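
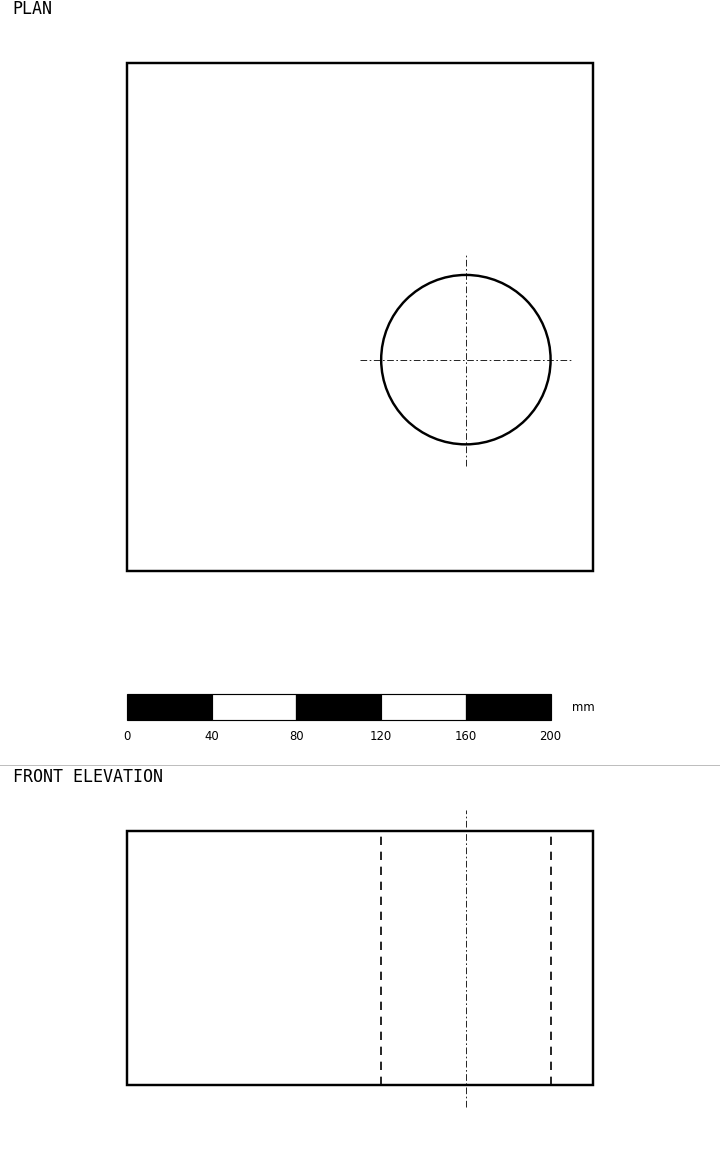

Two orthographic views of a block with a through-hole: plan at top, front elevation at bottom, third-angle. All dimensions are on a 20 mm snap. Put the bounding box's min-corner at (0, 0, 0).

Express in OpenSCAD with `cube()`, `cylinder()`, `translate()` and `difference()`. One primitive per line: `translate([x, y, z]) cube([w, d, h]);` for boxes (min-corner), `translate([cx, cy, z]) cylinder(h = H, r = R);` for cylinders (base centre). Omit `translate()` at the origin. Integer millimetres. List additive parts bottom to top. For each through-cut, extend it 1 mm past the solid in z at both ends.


difference() {
  cube([220, 240, 120]);
  translate([160, 100, -1]) cylinder(h = 122, r = 40);
}


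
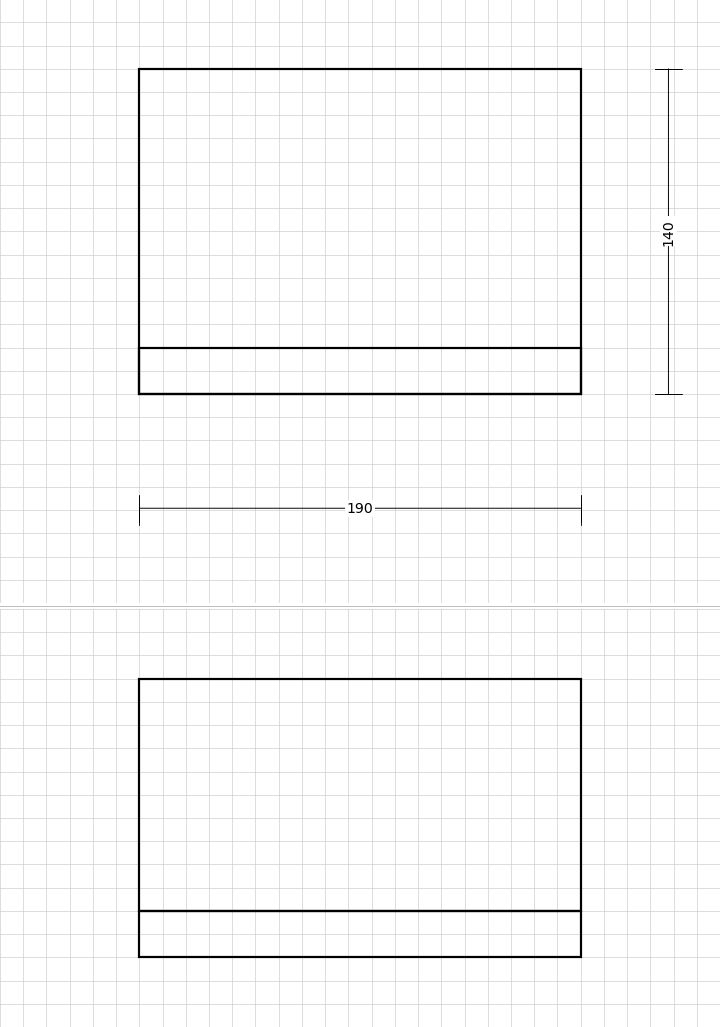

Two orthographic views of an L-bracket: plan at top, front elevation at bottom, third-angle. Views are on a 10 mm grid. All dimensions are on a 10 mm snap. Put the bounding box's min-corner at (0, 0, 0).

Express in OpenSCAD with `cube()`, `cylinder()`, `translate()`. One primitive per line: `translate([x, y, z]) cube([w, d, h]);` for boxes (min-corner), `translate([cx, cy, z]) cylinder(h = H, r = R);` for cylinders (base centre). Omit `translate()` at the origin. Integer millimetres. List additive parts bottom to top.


cube([190, 140, 20]);
translate([0, 0, 20]) cube([190, 20, 100]);


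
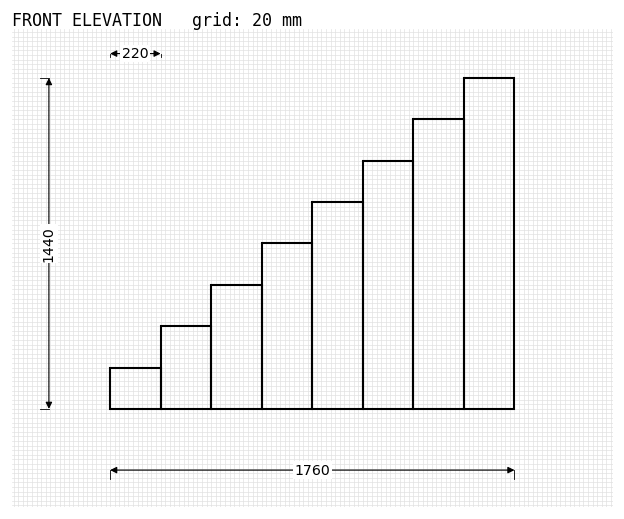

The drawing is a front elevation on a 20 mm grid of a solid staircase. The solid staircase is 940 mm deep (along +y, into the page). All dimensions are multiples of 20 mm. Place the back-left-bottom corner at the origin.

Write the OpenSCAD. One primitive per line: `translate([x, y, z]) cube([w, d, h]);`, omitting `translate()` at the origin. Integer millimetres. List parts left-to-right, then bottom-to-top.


cube([220, 940, 180]);
translate([220, 0, 0]) cube([220, 940, 360]);
translate([440, 0, 0]) cube([220, 940, 540]);
translate([660, 0, 0]) cube([220, 940, 720]);
translate([880, 0, 0]) cube([220, 940, 900]);
translate([1100, 0, 0]) cube([220, 940, 1080]);
translate([1320, 0, 0]) cube([220, 940, 1260]);
translate([1540, 0, 0]) cube([220, 940, 1440]);


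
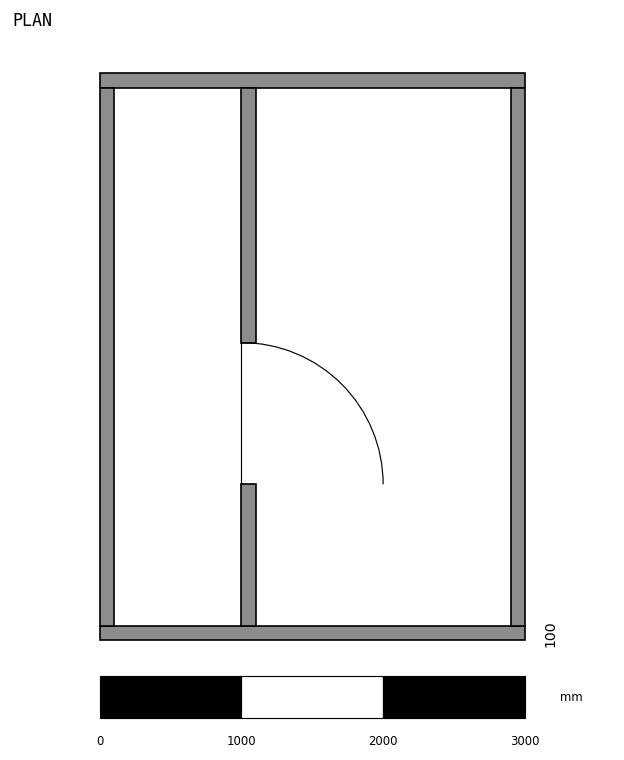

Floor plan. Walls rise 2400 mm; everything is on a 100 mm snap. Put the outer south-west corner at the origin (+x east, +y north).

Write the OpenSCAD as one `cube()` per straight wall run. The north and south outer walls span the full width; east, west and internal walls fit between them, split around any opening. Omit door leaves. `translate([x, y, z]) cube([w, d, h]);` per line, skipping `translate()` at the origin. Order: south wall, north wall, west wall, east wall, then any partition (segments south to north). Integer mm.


cube([3000, 100, 2400]);
translate([0, 3900, 0]) cube([3000, 100, 2400]);
translate([0, 100, 0]) cube([100, 3800, 2400]);
translate([2900, 100, 0]) cube([100, 3800, 2400]);
translate([1000, 100, 0]) cube([100, 1000, 2400]);
translate([1000, 2100, 0]) cube([100, 1800, 2400]);


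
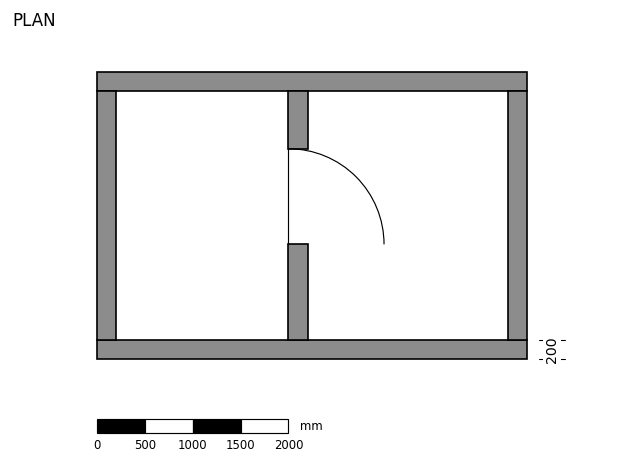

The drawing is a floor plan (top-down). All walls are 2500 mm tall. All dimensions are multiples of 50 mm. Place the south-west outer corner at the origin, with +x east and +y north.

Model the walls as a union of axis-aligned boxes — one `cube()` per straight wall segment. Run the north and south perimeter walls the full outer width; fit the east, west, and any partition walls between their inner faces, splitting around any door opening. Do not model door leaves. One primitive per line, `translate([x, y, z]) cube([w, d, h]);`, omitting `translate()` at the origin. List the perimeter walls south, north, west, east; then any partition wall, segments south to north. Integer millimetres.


cube([4500, 200, 2500]);
translate([0, 2800, 0]) cube([4500, 200, 2500]);
translate([0, 200, 0]) cube([200, 2600, 2500]);
translate([4300, 200, 0]) cube([200, 2600, 2500]);
translate([2000, 200, 0]) cube([200, 1000, 2500]);
translate([2000, 2200, 0]) cube([200, 600, 2500]);


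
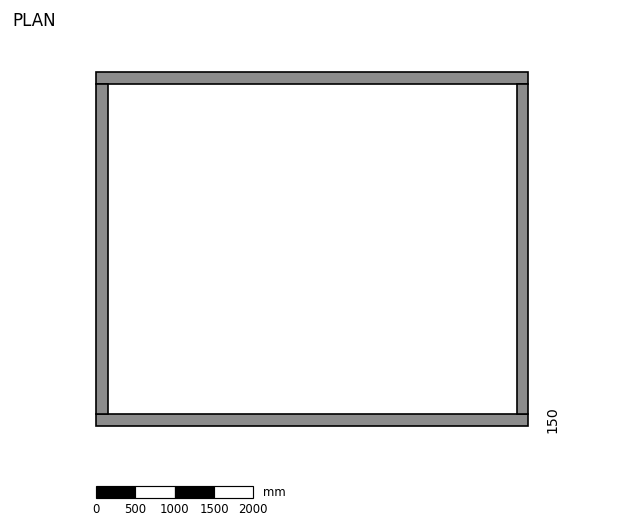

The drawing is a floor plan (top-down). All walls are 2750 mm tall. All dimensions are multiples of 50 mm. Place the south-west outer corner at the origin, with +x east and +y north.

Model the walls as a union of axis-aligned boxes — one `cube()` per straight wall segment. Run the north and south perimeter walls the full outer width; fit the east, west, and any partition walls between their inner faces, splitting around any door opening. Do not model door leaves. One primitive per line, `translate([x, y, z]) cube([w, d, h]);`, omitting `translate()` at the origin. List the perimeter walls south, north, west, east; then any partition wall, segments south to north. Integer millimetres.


cube([5500, 150, 2750]);
translate([0, 4350, 0]) cube([5500, 150, 2750]);
translate([0, 150, 0]) cube([150, 4200, 2750]);
translate([5350, 150, 0]) cube([150, 4200, 2750]);


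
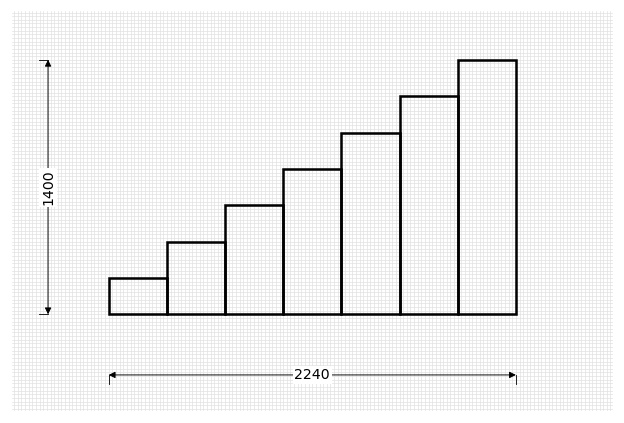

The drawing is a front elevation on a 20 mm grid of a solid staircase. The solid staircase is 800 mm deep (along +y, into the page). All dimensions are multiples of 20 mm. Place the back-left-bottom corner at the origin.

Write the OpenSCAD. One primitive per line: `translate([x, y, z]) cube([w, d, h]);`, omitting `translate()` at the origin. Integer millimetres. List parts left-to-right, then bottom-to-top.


cube([320, 800, 200]);
translate([320, 0, 0]) cube([320, 800, 400]);
translate([640, 0, 0]) cube([320, 800, 600]);
translate([960, 0, 0]) cube([320, 800, 800]);
translate([1280, 0, 0]) cube([320, 800, 1000]);
translate([1600, 0, 0]) cube([320, 800, 1200]);
translate([1920, 0, 0]) cube([320, 800, 1400]);


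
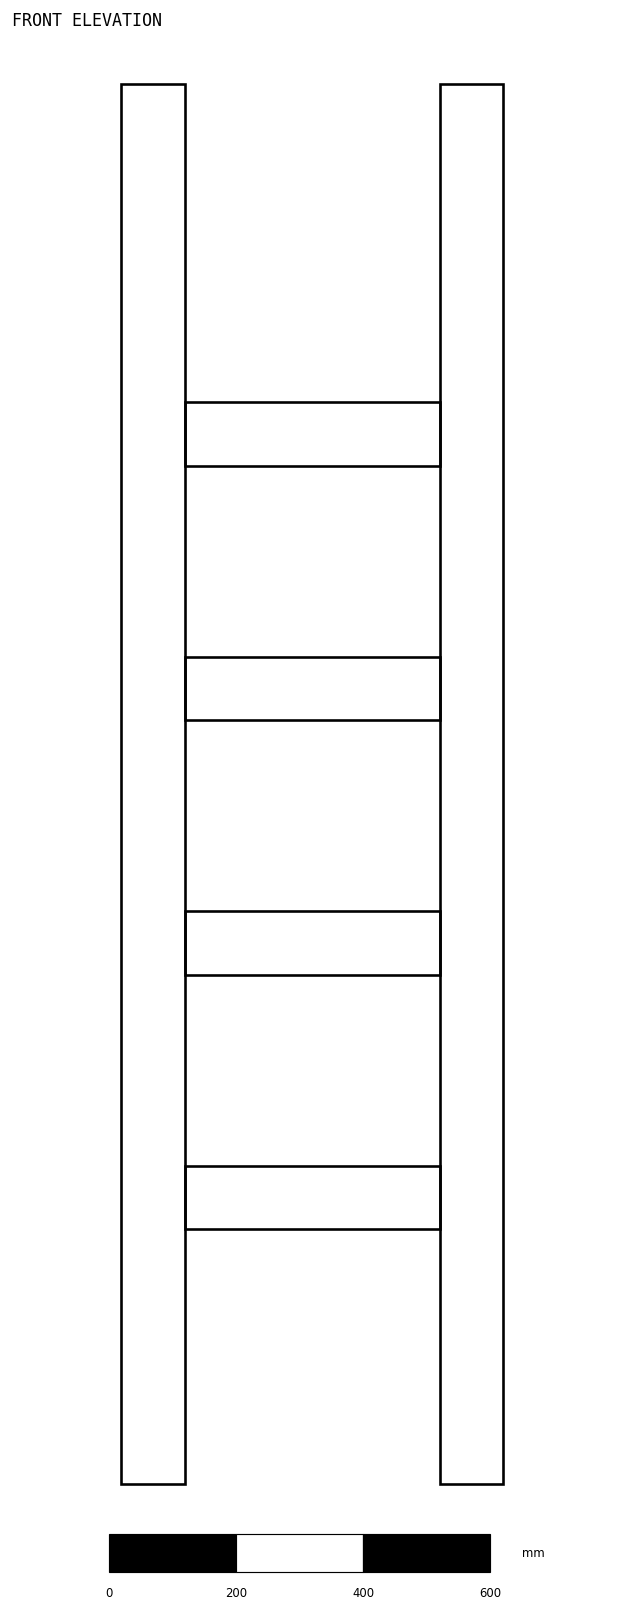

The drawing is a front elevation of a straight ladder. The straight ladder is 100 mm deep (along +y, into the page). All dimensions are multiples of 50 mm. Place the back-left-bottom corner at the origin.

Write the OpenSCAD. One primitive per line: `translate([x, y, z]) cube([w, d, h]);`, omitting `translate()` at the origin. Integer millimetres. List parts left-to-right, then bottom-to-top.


cube([100, 100, 2200]);
translate([100, 0, 400]) cube([400, 100, 100]);
translate([100, 0, 800]) cube([400, 100, 100]);
translate([100, 0, 1200]) cube([400, 100, 100]);
translate([100, 0, 1600]) cube([400, 100, 100]);
translate([500, 0, 0]) cube([100, 100, 2200]);


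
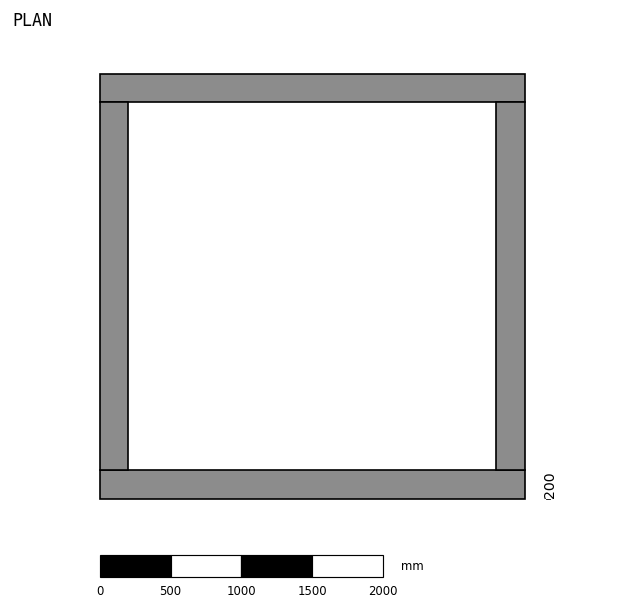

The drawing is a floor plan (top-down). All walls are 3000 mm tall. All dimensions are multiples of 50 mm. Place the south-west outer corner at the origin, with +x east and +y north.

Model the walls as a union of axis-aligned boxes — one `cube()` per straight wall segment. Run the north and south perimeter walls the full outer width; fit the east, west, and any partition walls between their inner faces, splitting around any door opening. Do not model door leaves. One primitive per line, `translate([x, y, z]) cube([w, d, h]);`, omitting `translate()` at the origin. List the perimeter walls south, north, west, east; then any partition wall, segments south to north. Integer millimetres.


cube([3000, 200, 3000]);
translate([0, 2800, 0]) cube([3000, 200, 3000]);
translate([0, 200, 0]) cube([200, 2600, 3000]);
translate([2800, 200, 0]) cube([200, 2600, 3000]);


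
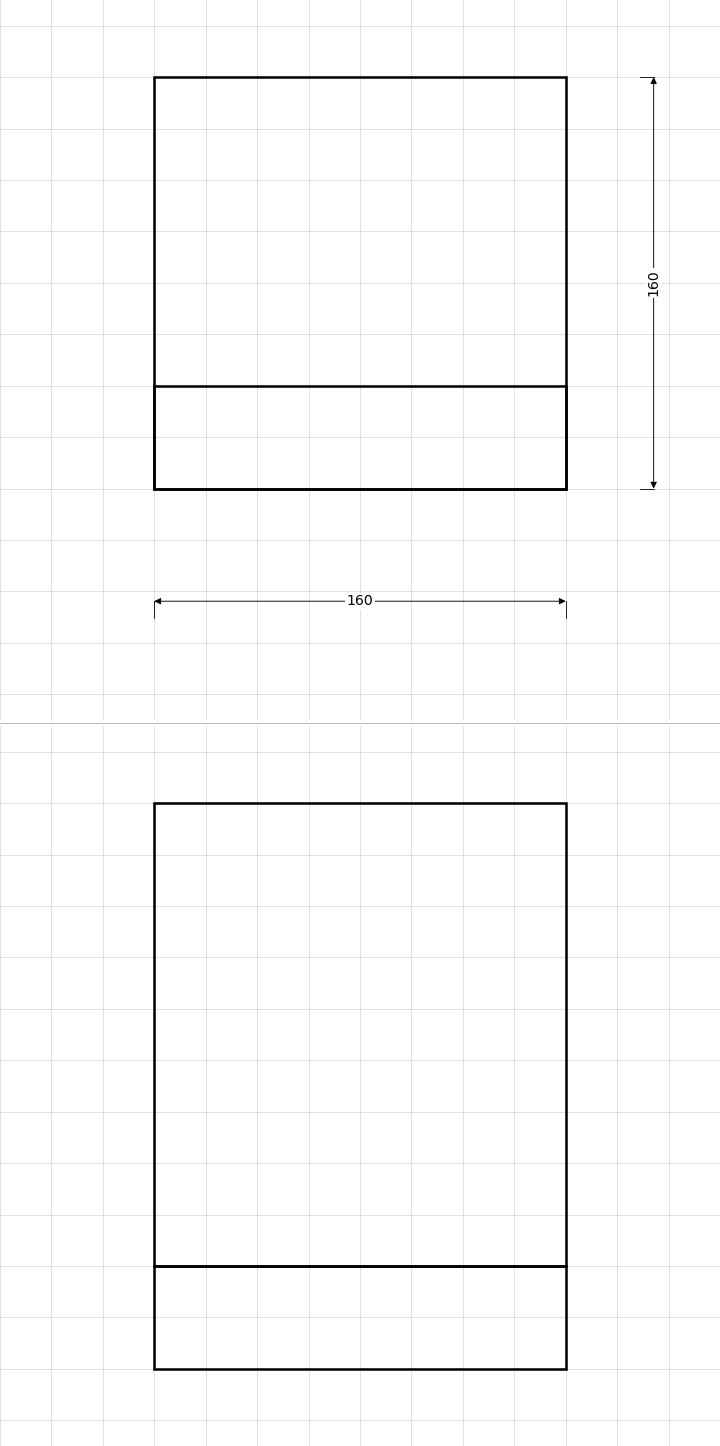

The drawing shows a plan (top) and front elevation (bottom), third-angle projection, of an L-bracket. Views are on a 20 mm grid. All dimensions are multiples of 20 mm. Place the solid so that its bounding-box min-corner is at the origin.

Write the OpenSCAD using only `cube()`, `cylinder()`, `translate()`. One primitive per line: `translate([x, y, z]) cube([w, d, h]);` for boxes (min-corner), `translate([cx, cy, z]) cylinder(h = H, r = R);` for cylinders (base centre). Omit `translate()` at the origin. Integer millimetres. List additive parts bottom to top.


cube([160, 160, 40]);
translate([0, 0, 40]) cube([160, 40, 180]);


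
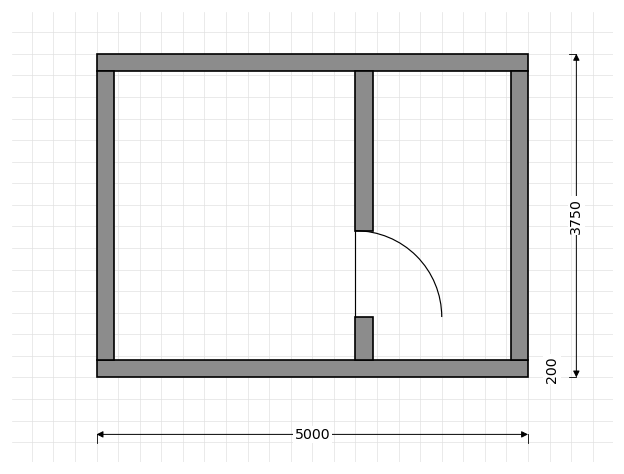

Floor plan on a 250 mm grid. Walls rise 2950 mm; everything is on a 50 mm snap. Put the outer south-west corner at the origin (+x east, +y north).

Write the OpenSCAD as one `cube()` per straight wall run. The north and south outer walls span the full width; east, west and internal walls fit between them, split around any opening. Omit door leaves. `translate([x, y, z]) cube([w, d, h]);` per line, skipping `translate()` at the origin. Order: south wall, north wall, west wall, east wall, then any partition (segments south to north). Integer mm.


cube([5000, 200, 2950]);
translate([0, 3550, 0]) cube([5000, 200, 2950]);
translate([0, 200, 0]) cube([200, 3350, 2950]);
translate([4800, 200, 0]) cube([200, 3350, 2950]);
translate([3000, 200, 0]) cube([200, 500, 2950]);
translate([3000, 1700, 0]) cube([200, 1850, 2950]);


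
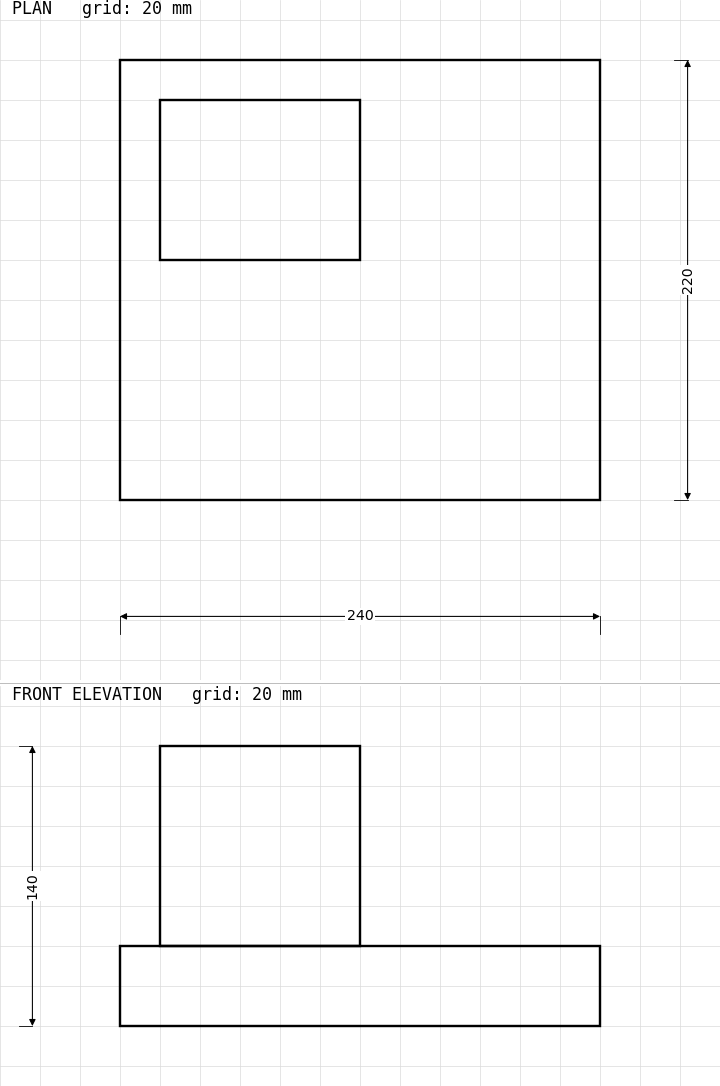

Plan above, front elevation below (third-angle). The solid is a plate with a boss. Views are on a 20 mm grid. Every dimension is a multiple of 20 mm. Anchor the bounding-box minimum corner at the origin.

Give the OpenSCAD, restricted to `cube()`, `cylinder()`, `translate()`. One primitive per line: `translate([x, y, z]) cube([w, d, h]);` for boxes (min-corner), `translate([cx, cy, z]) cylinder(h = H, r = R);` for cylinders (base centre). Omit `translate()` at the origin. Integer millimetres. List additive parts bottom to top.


cube([240, 220, 40]);
translate([20, 120, 40]) cube([100, 80, 100]);


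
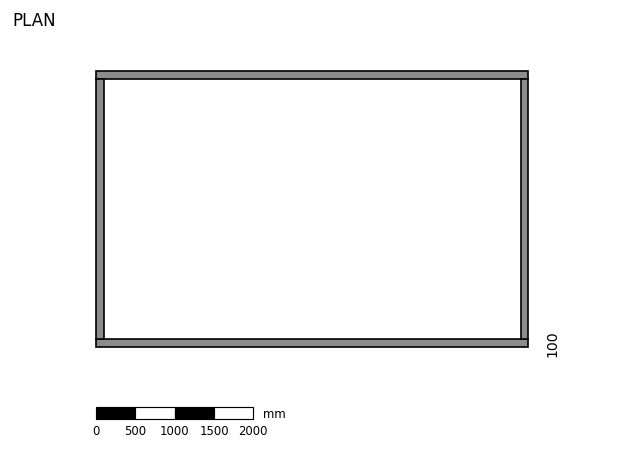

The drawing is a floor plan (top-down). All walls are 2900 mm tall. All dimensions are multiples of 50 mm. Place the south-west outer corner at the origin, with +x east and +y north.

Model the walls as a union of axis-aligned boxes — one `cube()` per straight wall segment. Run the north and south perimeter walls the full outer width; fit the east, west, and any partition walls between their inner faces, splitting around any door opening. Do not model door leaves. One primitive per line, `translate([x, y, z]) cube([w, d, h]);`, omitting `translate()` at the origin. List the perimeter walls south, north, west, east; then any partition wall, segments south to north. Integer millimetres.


cube([5500, 100, 2900]);
translate([0, 3400, 0]) cube([5500, 100, 2900]);
translate([0, 100, 0]) cube([100, 3300, 2900]);
translate([5400, 100, 0]) cube([100, 3300, 2900]);


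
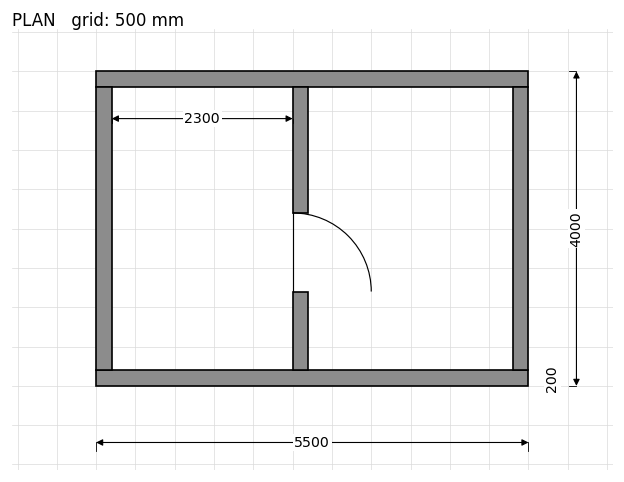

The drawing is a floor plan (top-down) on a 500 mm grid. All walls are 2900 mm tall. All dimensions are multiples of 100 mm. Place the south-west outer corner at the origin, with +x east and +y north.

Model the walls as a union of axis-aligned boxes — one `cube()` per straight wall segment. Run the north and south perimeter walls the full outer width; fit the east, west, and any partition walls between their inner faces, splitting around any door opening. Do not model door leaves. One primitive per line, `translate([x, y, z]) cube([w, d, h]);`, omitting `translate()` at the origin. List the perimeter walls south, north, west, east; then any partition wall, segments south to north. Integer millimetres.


cube([5500, 200, 2900]);
translate([0, 3800, 0]) cube([5500, 200, 2900]);
translate([0, 200, 0]) cube([200, 3600, 2900]);
translate([5300, 200, 0]) cube([200, 3600, 2900]);
translate([2500, 200, 0]) cube([200, 1000, 2900]);
translate([2500, 2200, 0]) cube([200, 1600, 2900]);


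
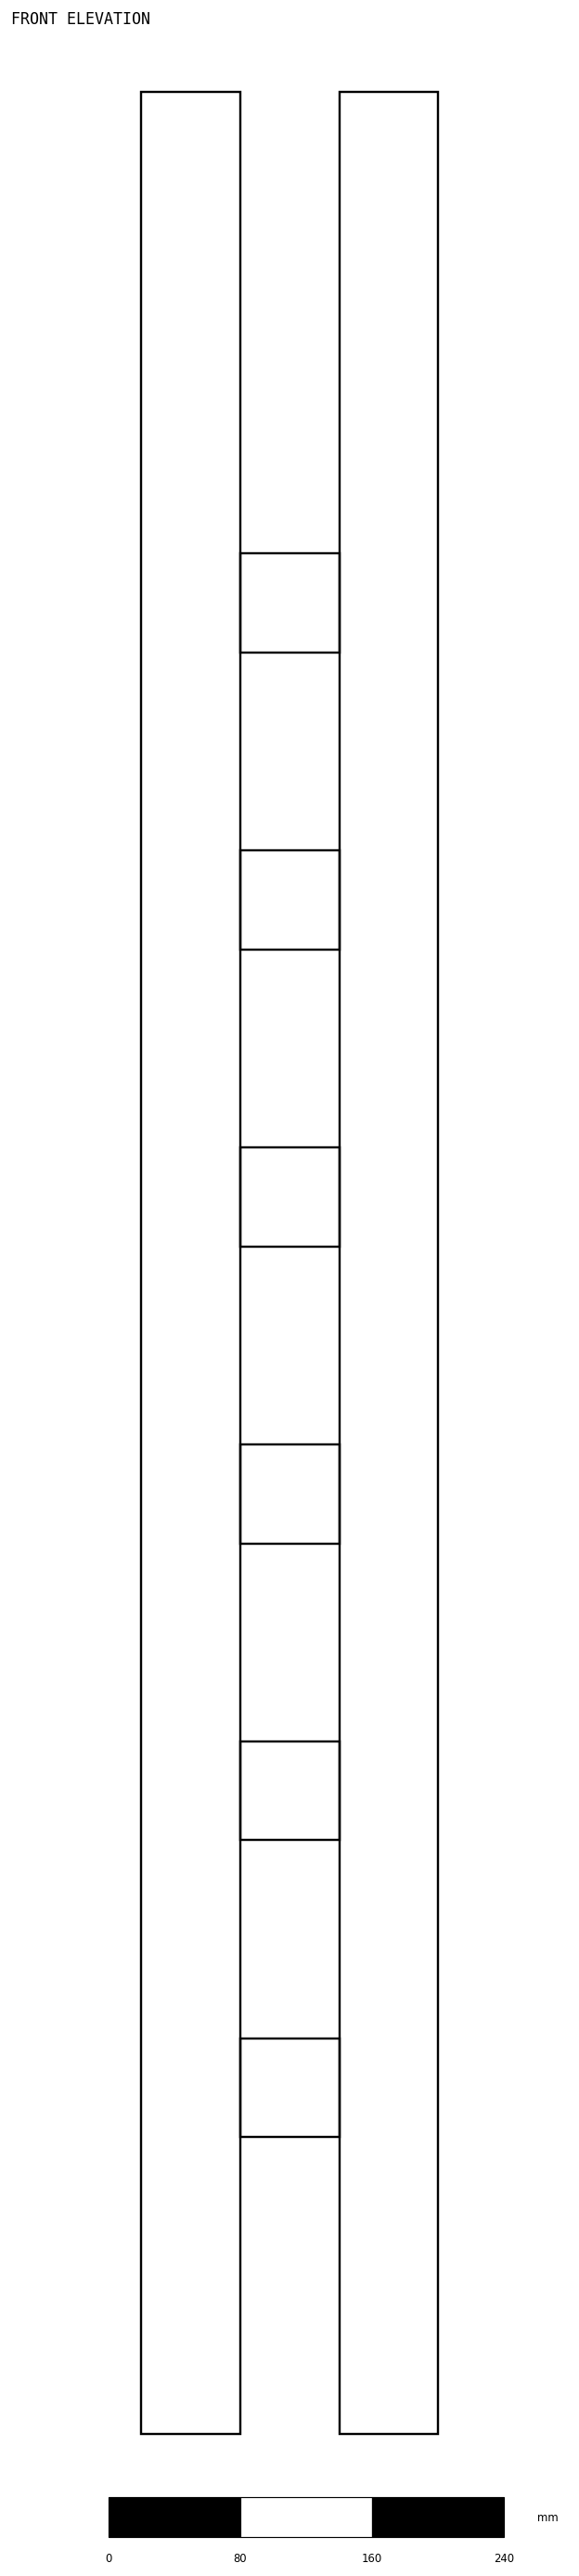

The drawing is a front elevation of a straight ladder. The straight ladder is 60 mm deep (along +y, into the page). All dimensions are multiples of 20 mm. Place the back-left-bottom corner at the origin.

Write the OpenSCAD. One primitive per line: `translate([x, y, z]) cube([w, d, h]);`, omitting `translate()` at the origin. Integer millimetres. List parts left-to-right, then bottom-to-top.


cube([60, 60, 1420]);
translate([60, 0, 180]) cube([60, 60, 60]);
translate([60, 0, 360]) cube([60, 60, 60]);
translate([60, 0, 540]) cube([60, 60, 60]);
translate([60, 0, 720]) cube([60, 60, 60]);
translate([60, 0, 900]) cube([60, 60, 60]);
translate([60, 0, 1080]) cube([60, 60, 60]);
translate([120, 0, 0]) cube([60, 60, 1420]);


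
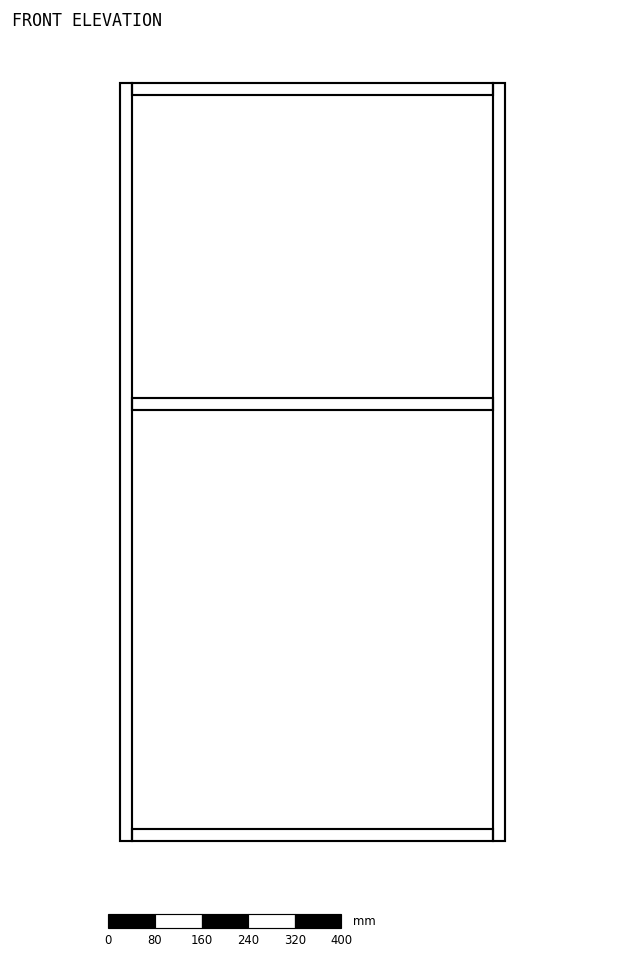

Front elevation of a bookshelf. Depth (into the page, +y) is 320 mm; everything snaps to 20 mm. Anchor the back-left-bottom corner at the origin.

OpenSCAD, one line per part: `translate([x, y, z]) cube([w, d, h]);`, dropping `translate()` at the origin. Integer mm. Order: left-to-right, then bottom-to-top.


cube([20, 320, 1300]);
translate([20, 0, 0]) cube([620, 320, 20]);
translate([20, 0, 740]) cube([620, 320, 20]);
translate([20, 0, 1280]) cube([620, 320, 20]);
translate([640, 0, 0]) cube([20, 320, 1300]);


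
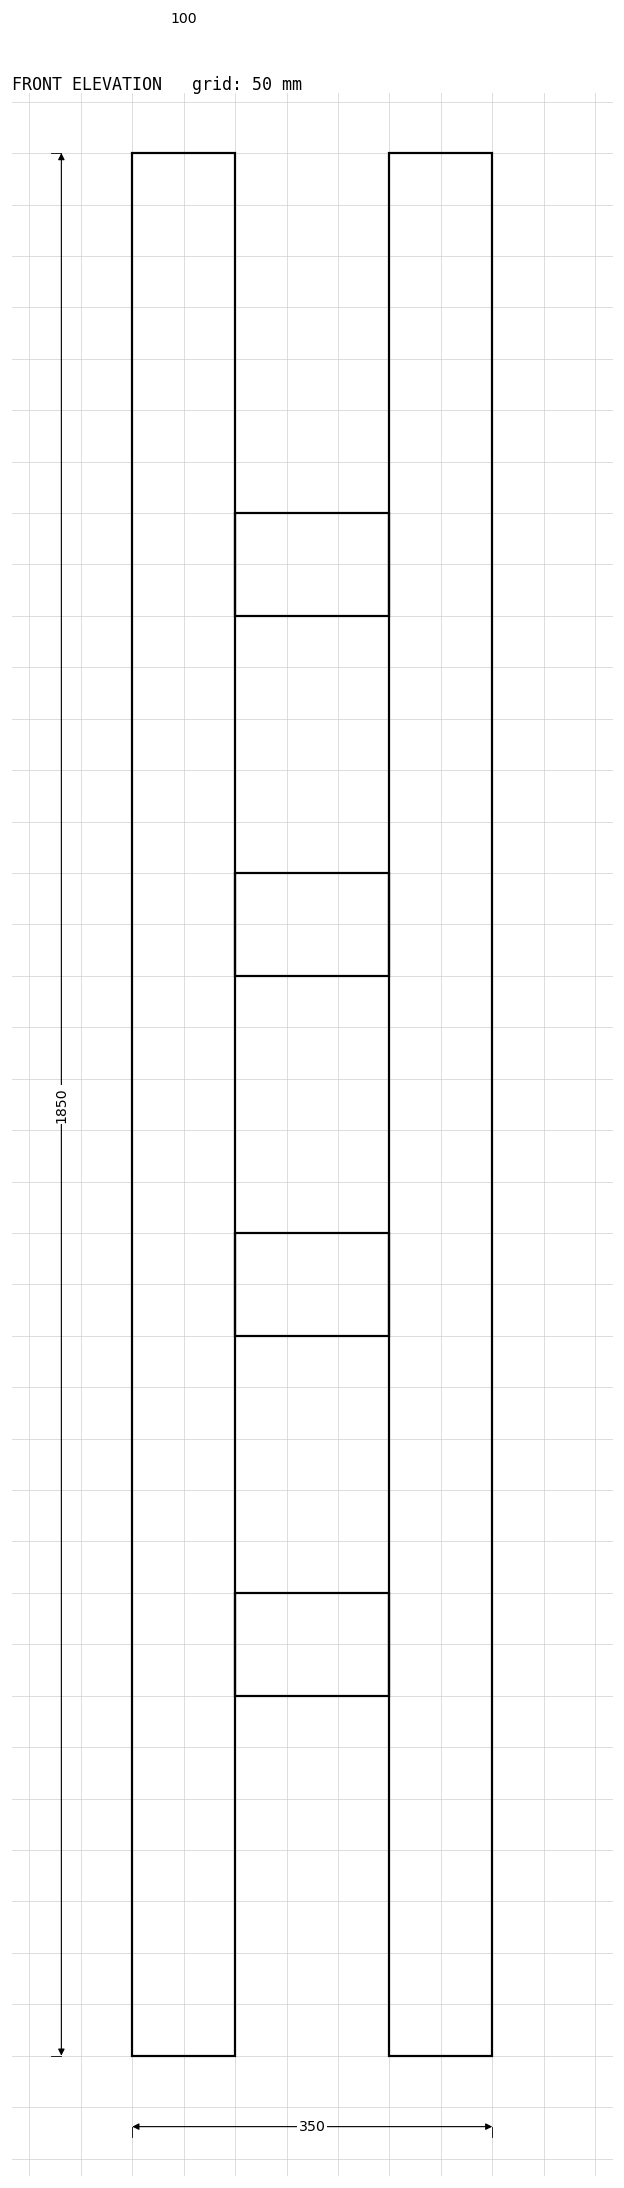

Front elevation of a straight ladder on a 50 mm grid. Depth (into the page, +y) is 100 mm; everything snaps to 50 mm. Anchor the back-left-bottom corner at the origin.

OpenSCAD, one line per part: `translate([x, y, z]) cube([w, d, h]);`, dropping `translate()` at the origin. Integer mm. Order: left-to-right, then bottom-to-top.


cube([100, 100, 1850]);
translate([100, 0, 350]) cube([150, 100, 100]);
translate([100, 0, 700]) cube([150, 100, 100]);
translate([100, 0, 1050]) cube([150, 100, 100]);
translate([100, 0, 1400]) cube([150, 100, 100]);
translate([250, 0, 0]) cube([100, 100, 1850]);


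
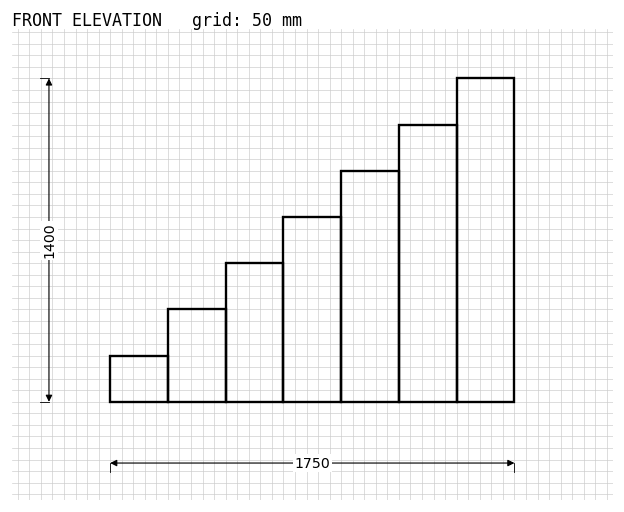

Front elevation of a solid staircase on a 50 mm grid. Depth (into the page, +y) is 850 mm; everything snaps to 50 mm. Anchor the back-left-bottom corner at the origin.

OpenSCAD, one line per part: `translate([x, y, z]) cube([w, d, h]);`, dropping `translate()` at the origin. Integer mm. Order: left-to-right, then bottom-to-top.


cube([250, 850, 200]);
translate([250, 0, 0]) cube([250, 850, 400]);
translate([500, 0, 0]) cube([250, 850, 600]);
translate([750, 0, 0]) cube([250, 850, 800]);
translate([1000, 0, 0]) cube([250, 850, 1000]);
translate([1250, 0, 0]) cube([250, 850, 1200]);
translate([1500, 0, 0]) cube([250, 850, 1400]);


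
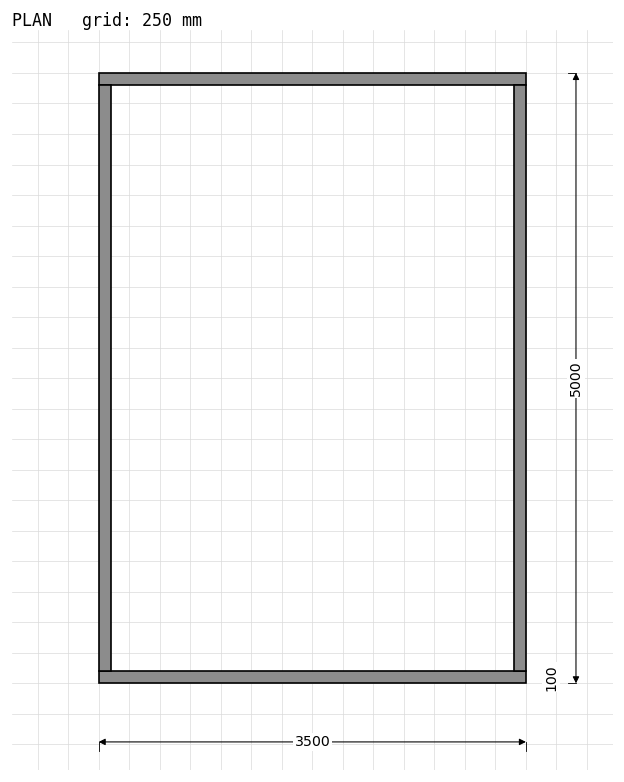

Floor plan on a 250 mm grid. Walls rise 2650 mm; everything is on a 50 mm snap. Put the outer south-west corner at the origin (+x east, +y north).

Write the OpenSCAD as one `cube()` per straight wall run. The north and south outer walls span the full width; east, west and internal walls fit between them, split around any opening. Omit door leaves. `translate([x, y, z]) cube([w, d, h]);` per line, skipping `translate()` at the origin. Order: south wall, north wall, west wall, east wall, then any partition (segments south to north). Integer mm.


cube([3500, 100, 2650]);
translate([0, 4900, 0]) cube([3500, 100, 2650]);
translate([0, 100, 0]) cube([100, 4800, 2650]);
translate([3400, 100, 0]) cube([100, 4800, 2650]);


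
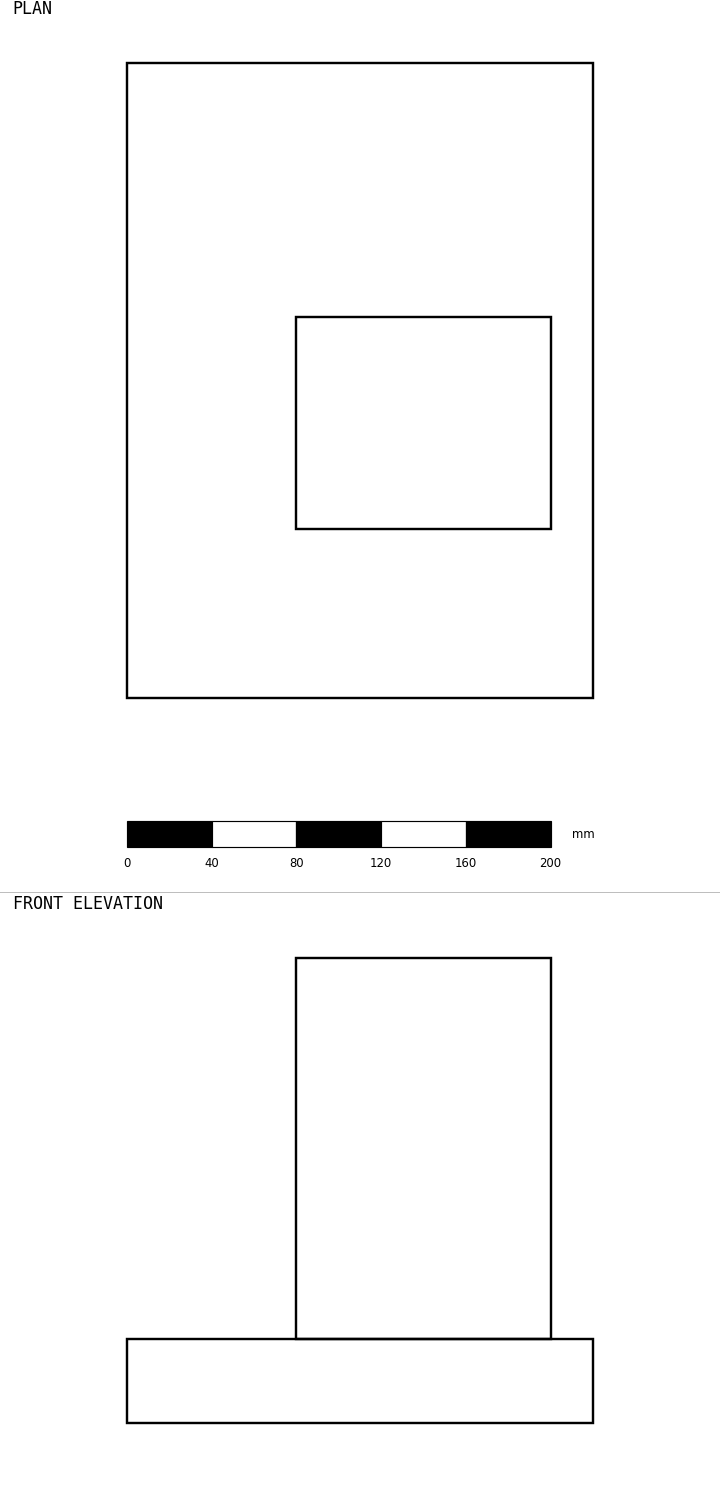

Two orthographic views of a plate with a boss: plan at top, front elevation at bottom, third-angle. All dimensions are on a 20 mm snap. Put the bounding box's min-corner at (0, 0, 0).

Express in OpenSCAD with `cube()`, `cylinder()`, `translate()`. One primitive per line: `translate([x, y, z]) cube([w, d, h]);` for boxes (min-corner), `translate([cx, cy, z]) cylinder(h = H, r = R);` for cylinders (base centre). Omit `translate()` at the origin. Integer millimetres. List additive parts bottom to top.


cube([220, 300, 40]);
translate([80, 80, 40]) cube([120, 100, 180]);


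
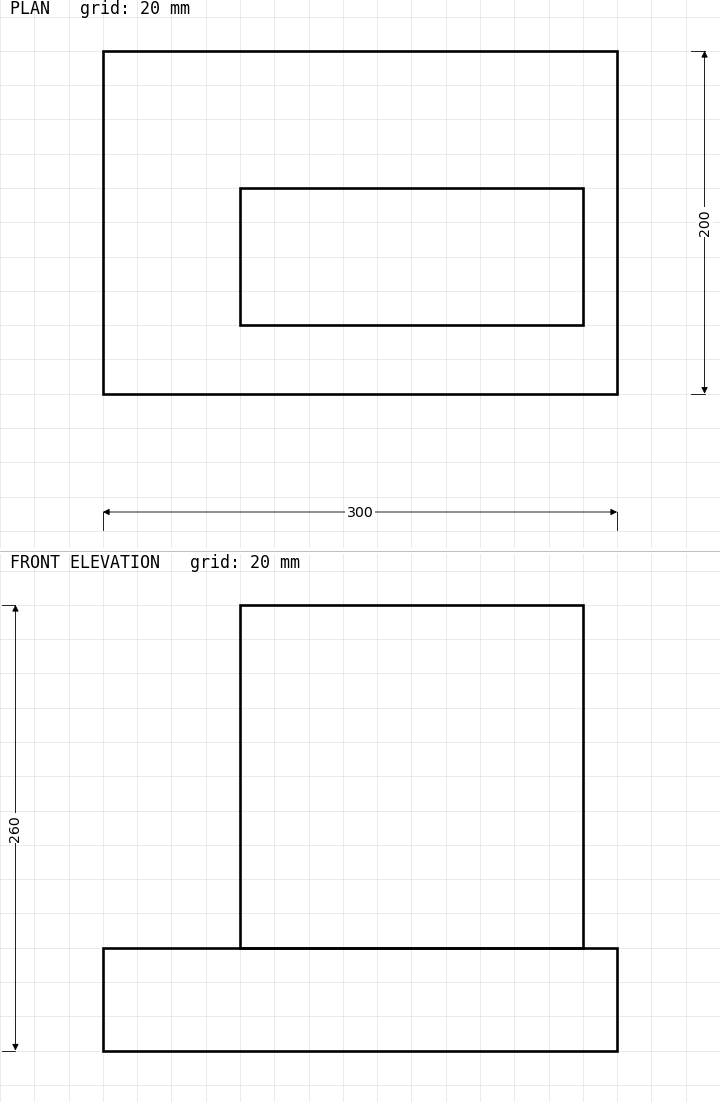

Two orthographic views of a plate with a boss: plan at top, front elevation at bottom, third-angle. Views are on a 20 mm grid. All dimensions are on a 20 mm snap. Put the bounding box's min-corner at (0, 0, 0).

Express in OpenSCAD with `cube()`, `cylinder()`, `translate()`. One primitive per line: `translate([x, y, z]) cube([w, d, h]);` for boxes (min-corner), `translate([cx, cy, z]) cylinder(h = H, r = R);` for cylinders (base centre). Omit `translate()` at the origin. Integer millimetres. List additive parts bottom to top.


cube([300, 200, 60]);
translate([80, 40, 60]) cube([200, 80, 200]);


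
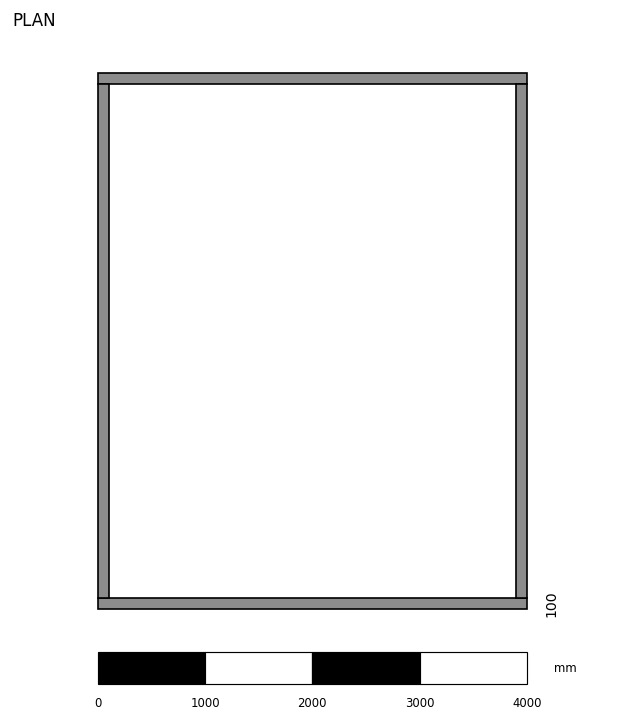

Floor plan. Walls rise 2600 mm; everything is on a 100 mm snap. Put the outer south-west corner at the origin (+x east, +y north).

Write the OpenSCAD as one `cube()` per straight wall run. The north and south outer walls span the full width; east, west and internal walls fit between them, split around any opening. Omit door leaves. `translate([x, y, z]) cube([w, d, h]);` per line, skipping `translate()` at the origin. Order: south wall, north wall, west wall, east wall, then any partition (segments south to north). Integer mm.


cube([4000, 100, 2600]);
translate([0, 4900, 0]) cube([4000, 100, 2600]);
translate([0, 100, 0]) cube([100, 4800, 2600]);
translate([3900, 100, 0]) cube([100, 4800, 2600]);


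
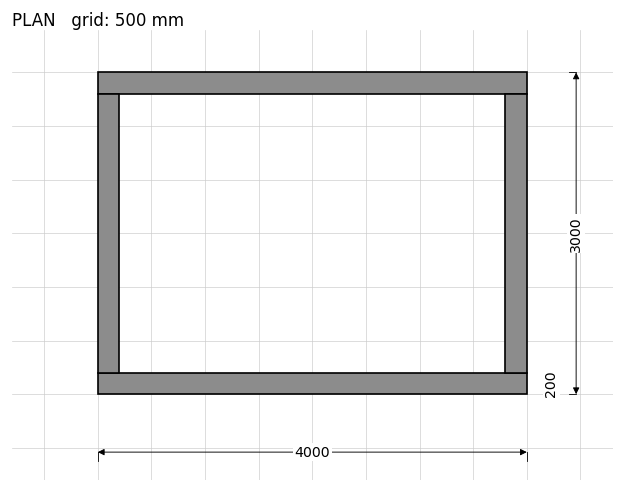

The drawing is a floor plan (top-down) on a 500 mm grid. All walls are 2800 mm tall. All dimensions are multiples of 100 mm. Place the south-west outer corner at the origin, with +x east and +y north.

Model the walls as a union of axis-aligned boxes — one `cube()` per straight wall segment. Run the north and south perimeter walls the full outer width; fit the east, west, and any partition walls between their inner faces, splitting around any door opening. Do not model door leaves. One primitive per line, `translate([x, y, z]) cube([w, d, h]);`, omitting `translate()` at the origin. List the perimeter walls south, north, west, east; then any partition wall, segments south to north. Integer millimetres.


cube([4000, 200, 2800]);
translate([0, 2800, 0]) cube([4000, 200, 2800]);
translate([0, 200, 0]) cube([200, 2600, 2800]);
translate([3800, 200, 0]) cube([200, 2600, 2800]);


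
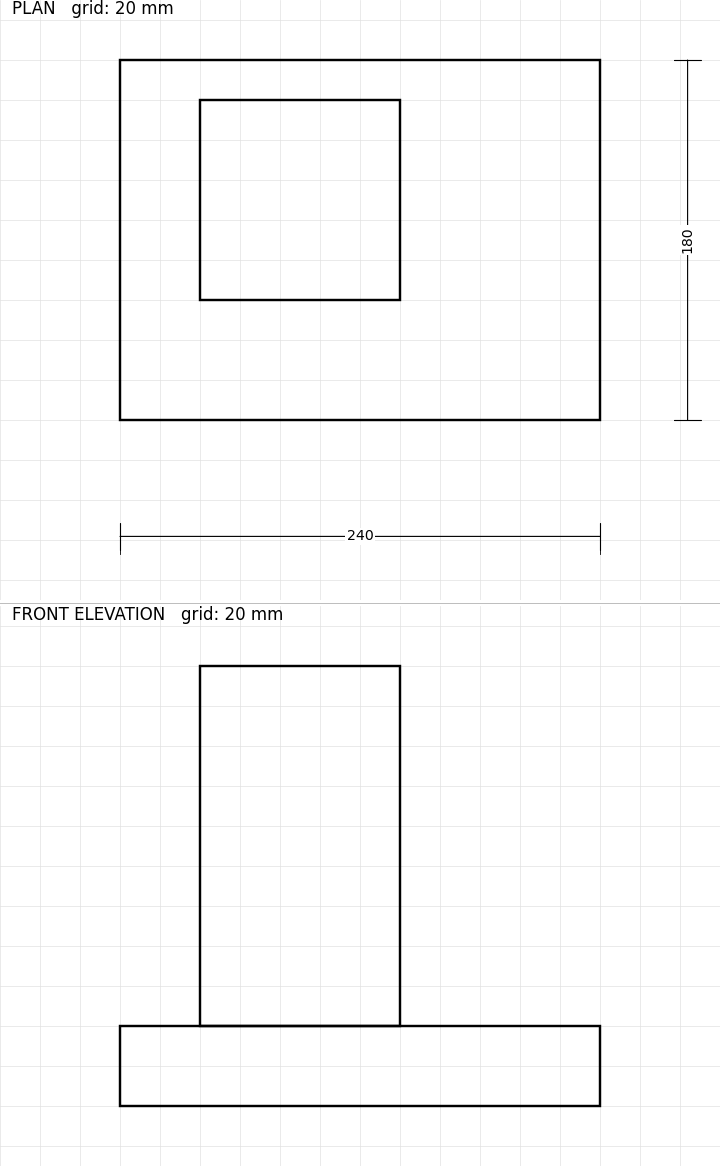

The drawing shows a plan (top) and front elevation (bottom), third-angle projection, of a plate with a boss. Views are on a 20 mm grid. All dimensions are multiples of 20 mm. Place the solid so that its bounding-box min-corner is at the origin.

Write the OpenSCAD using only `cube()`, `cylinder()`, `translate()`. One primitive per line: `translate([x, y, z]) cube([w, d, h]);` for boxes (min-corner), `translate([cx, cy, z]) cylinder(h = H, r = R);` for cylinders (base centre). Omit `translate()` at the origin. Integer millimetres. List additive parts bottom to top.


cube([240, 180, 40]);
translate([40, 60, 40]) cube([100, 100, 180]);


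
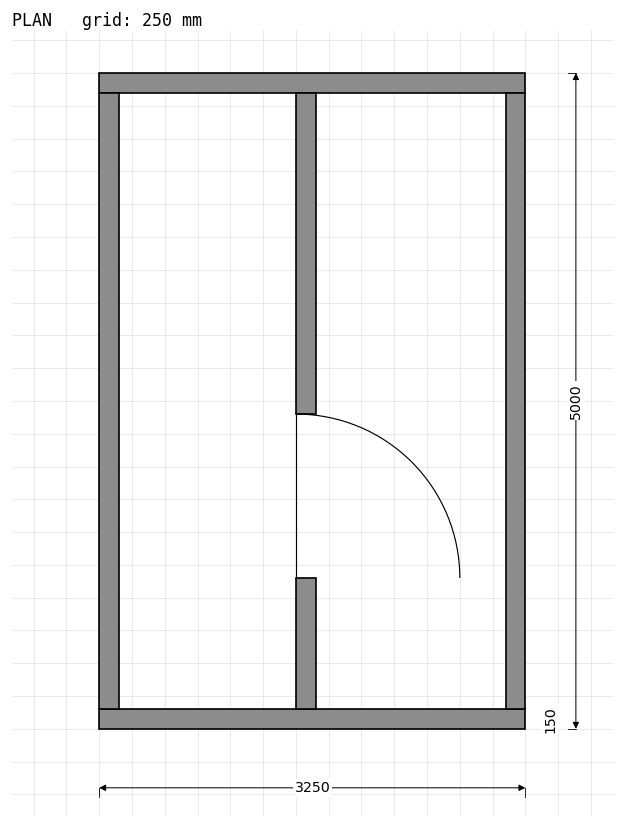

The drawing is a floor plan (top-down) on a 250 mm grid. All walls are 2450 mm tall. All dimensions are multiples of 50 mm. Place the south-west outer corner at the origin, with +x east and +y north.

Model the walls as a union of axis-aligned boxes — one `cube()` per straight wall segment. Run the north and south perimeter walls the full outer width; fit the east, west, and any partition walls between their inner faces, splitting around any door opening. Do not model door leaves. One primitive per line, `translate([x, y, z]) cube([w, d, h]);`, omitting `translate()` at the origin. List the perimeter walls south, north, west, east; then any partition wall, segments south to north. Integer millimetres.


cube([3250, 150, 2450]);
translate([0, 4850, 0]) cube([3250, 150, 2450]);
translate([0, 150, 0]) cube([150, 4700, 2450]);
translate([3100, 150, 0]) cube([150, 4700, 2450]);
translate([1500, 150, 0]) cube([150, 1000, 2450]);
translate([1500, 2400, 0]) cube([150, 2450, 2450]);


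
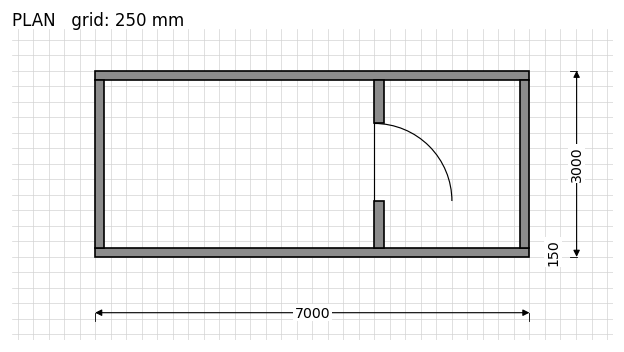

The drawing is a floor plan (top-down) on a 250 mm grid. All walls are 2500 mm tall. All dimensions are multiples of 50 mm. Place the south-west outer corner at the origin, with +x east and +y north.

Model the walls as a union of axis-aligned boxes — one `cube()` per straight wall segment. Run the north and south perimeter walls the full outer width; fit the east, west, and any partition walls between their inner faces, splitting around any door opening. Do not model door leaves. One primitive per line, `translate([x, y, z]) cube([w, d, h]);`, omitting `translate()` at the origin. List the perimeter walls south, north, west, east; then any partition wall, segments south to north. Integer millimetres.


cube([7000, 150, 2500]);
translate([0, 2850, 0]) cube([7000, 150, 2500]);
translate([0, 150, 0]) cube([150, 2700, 2500]);
translate([6850, 150, 0]) cube([150, 2700, 2500]);
translate([4500, 150, 0]) cube([150, 750, 2500]);
translate([4500, 2150, 0]) cube([150, 700, 2500]);


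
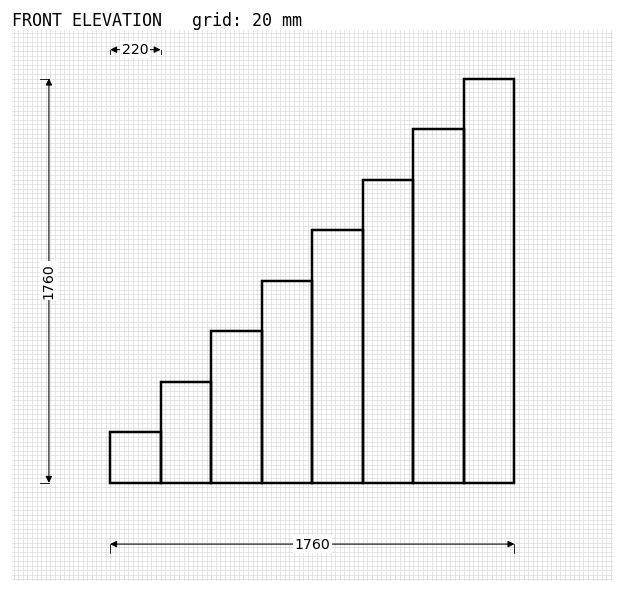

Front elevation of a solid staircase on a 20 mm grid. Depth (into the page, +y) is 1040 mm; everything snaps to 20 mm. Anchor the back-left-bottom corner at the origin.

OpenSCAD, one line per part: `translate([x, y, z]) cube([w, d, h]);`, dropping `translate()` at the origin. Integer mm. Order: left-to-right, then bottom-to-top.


cube([220, 1040, 220]);
translate([220, 0, 0]) cube([220, 1040, 440]);
translate([440, 0, 0]) cube([220, 1040, 660]);
translate([660, 0, 0]) cube([220, 1040, 880]);
translate([880, 0, 0]) cube([220, 1040, 1100]);
translate([1100, 0, 0]) cube([220, 1040, 1320]);
translate([1320, 0, 0]) cube([220, 1040, 1540]);
translate([1540, 0, 0]) cube([220, 1040, 1760]);


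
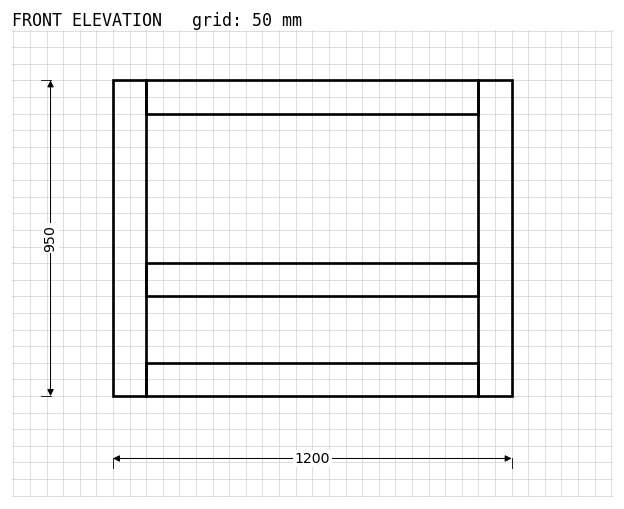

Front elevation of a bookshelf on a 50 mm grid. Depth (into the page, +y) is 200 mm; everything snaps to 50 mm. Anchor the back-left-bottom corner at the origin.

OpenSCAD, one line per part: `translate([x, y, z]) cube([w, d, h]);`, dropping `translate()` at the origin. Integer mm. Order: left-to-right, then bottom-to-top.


cube([100, 200, 950]);
translate([100, 0, 0]) cube([1000, 200, 100]);
translate([100, 0, 300]) cube([1000, 200, 100]);
translate([100, 0, 850]) cube([1000, 200, 100]);
translate([1100, 0, 0]) cube([100, 200, 950]);


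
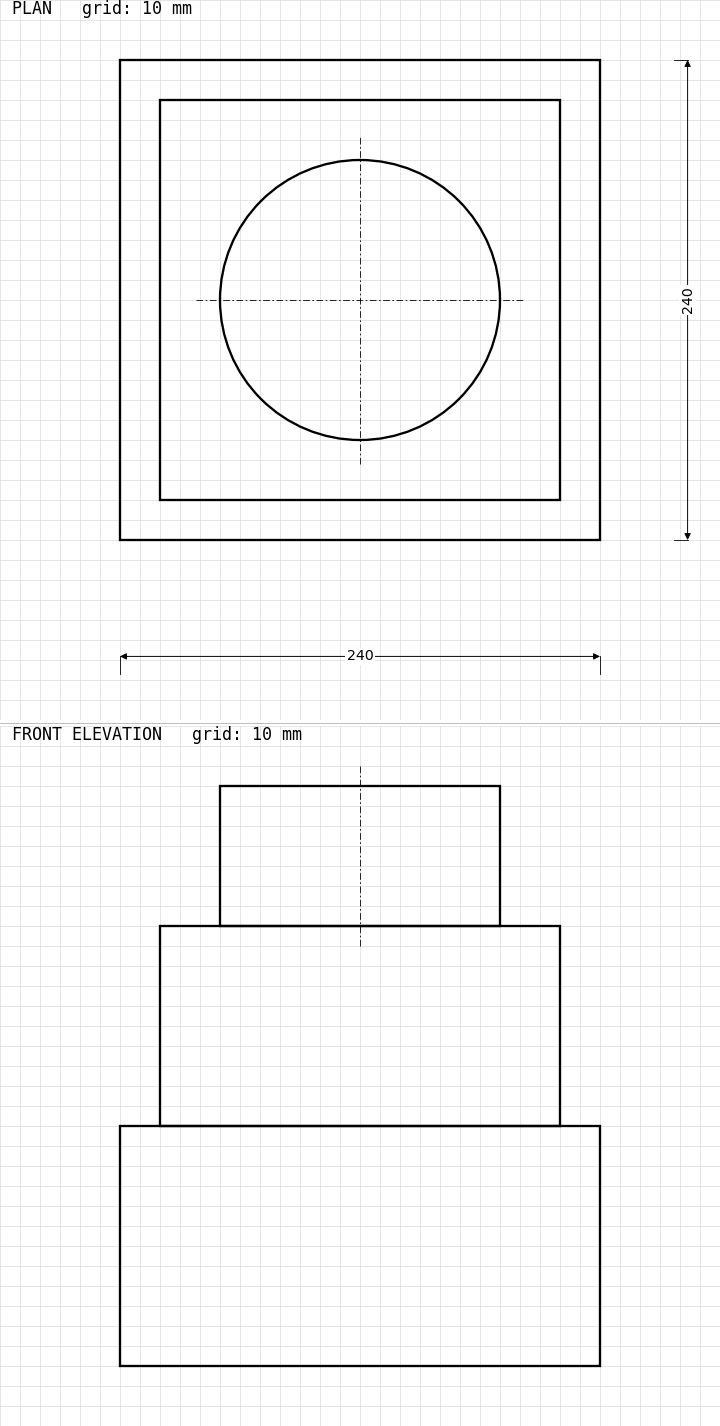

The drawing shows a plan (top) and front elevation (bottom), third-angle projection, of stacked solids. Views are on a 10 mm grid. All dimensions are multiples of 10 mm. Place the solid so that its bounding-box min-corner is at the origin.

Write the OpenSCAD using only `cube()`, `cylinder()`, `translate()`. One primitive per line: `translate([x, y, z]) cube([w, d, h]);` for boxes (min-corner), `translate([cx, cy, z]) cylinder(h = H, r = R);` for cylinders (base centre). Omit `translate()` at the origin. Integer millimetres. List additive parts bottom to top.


cube([240, 240, 120]);
translate([20, 20, 120]) cube([200, 200, 100]);
translate([120, 120, 220]) cylinder(h = 70, r = 70);


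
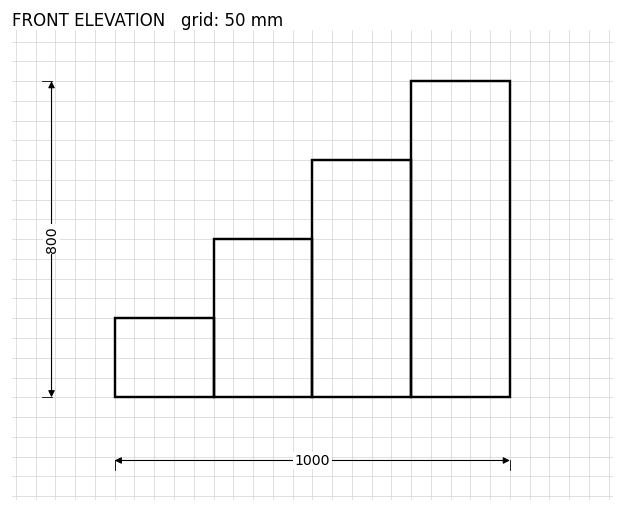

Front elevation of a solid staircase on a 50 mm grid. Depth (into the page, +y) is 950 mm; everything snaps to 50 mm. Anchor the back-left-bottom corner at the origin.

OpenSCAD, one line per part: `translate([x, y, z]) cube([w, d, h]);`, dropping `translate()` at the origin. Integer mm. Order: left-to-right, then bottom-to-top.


cube([250, 950, 200]);
translate([250, 0, 0]) cube([250, 950, 400]);
translate([500, 0, 0]) cube([250, 950, 600]);
translate([750, 0, 0]) cube([250, 950, 800]);


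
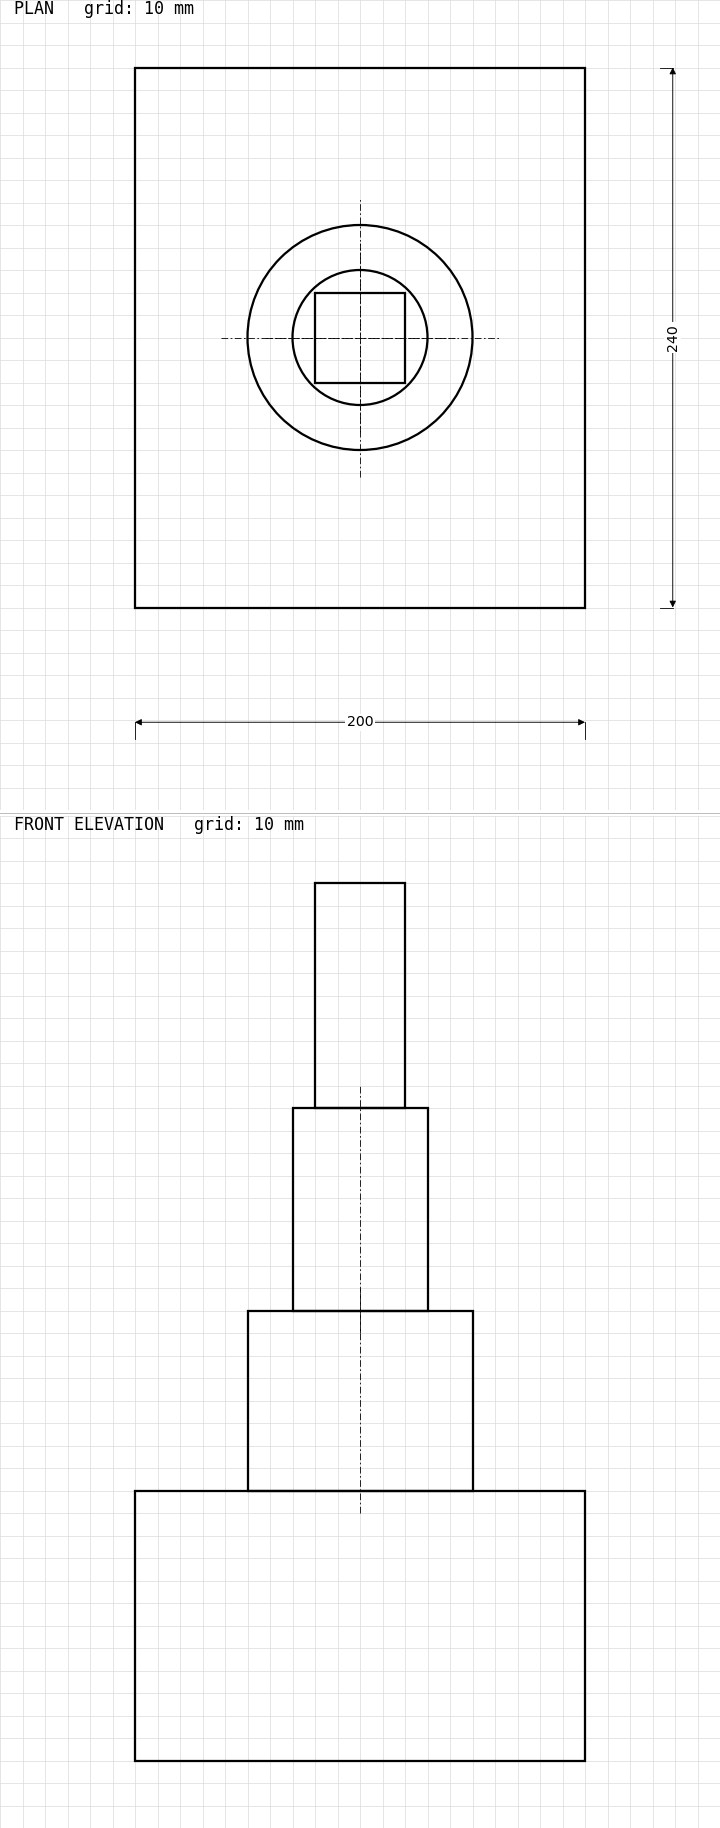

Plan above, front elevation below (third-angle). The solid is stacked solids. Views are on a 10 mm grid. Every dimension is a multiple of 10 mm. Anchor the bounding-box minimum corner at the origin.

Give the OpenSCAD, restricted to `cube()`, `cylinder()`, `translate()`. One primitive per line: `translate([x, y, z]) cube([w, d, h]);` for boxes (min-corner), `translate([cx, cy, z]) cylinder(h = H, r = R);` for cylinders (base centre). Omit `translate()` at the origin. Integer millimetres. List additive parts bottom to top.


cube([200, 240, 120]);
translate([100, 120, 120]) cylinder(h = 80, r = 50);
translate([100, 120, 200]) cylinder(h = 90, r = 30);
translate([80, 100, 290]) cube([40, 40, 100]);


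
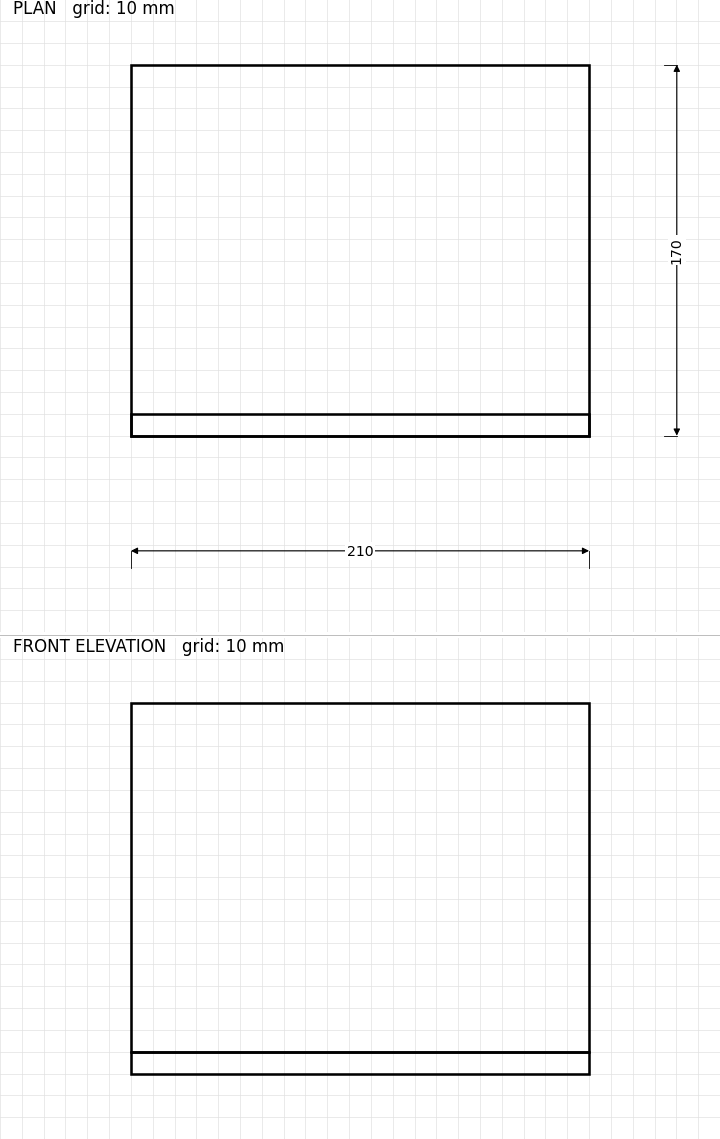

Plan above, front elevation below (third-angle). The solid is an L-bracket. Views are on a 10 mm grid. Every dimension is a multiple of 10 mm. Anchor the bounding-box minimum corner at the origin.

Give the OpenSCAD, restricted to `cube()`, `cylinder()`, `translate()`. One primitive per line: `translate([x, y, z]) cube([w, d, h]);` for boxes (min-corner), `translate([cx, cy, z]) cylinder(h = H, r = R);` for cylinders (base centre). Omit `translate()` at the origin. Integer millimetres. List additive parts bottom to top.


cube([210, 170, 10]);
translate([0, 0, 10]) cube([210, 10, 160]);


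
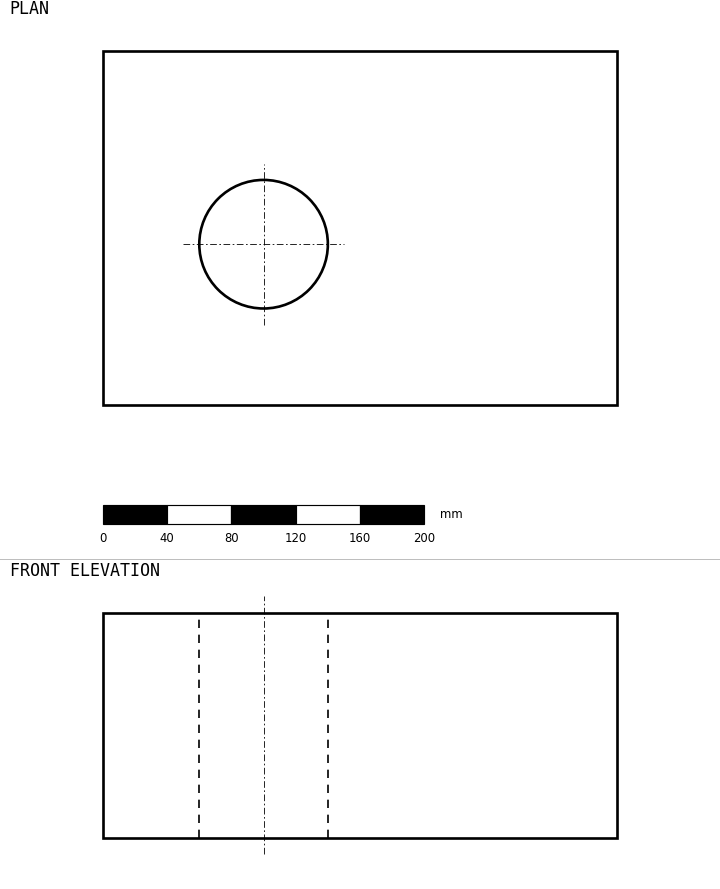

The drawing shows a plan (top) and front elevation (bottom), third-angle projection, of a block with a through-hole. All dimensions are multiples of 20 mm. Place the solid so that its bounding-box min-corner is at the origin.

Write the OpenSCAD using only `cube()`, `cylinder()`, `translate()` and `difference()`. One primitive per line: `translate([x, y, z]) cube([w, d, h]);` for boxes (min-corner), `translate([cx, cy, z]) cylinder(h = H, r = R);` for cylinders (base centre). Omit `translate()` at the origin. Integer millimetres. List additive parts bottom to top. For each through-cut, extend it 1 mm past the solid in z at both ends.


difference() {
  cube([320, 220, 140]);
  translate([100, 100, -1]) cylinder(h = 142, r = 40);
}


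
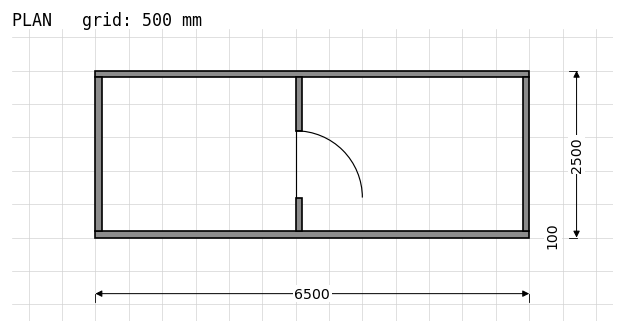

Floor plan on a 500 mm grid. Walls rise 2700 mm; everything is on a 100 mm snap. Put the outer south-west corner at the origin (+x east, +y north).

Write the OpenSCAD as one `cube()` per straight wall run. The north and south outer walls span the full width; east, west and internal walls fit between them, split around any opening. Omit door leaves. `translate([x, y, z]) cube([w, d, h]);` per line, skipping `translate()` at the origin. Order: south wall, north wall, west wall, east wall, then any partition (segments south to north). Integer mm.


cube([6500, 100, 2700]);
translate([0, 2400, 0]) cube([6500, 100, 2700]);
translate([0, 100, 0]) cube([100, 2300, 2700]);
translate([6400, 100, 0]) cube([100, 2300, 2700]);
translate([3000, 100, 0]) cube([100, 500, 2700]);
translate([3000, 1600, 0]) cube([100, 800, 2700]);


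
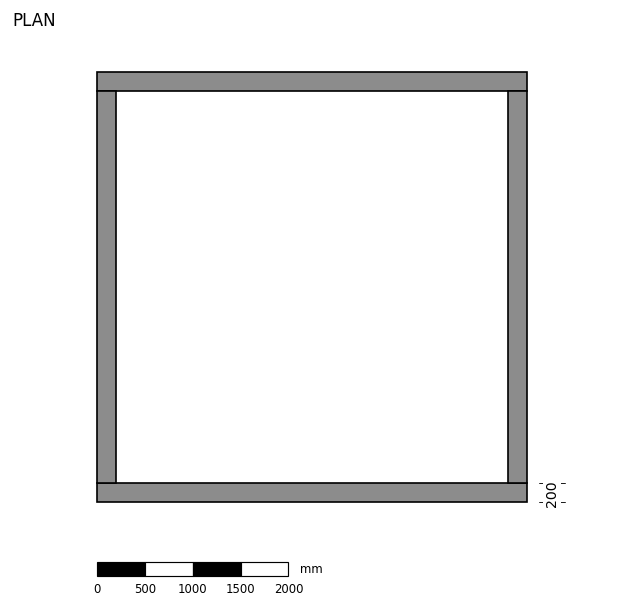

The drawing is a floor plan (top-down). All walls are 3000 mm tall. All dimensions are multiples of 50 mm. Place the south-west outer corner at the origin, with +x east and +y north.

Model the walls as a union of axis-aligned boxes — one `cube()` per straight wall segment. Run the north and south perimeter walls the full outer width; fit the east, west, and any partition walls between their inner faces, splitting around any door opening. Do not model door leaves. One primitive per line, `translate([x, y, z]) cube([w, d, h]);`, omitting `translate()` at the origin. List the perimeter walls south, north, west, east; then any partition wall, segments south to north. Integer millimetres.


cube([4500, 200, 3000]);
translate([0, 4300, 0]) cube([4500, 200, 3000]);
translate([0, 200, 0]) cube([200, 4100, 3000]);
translate([4300, 200, 0]) cube([200, 4100, 3000]);


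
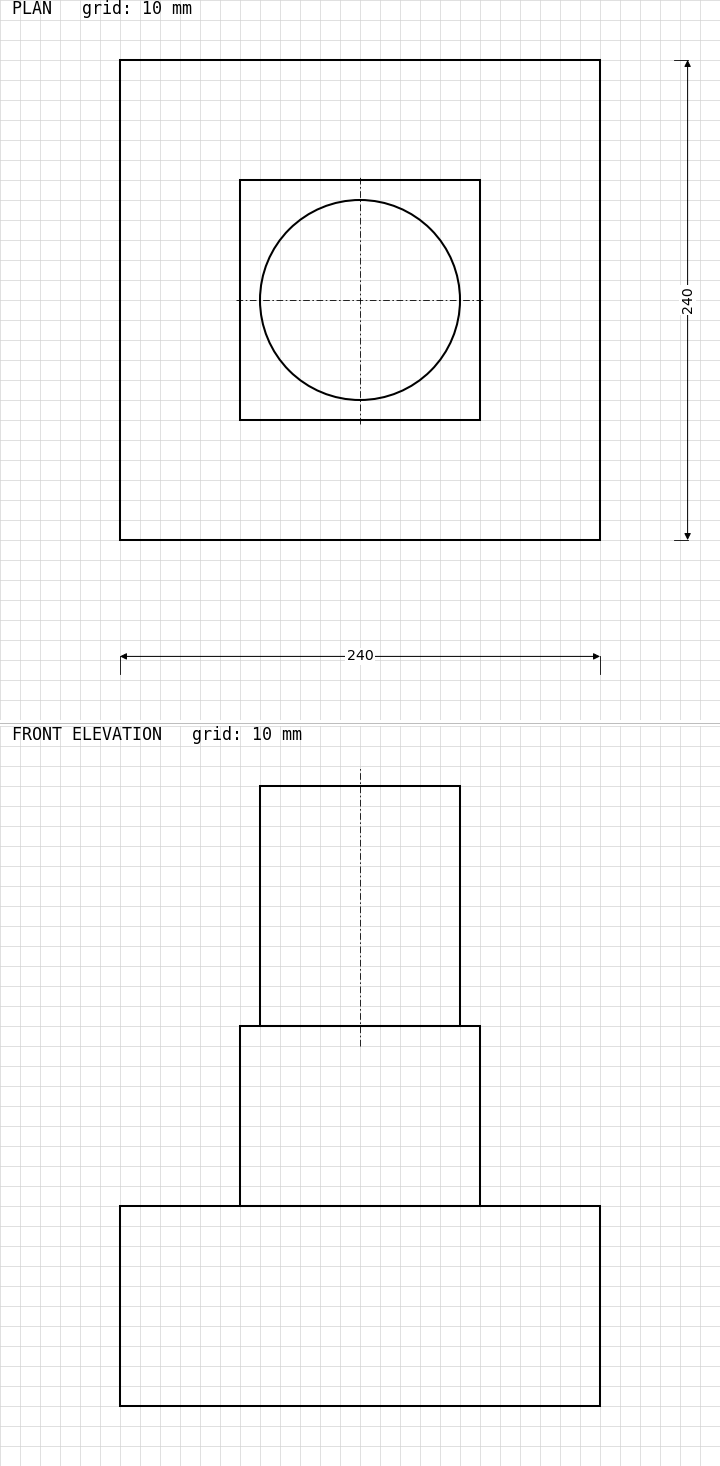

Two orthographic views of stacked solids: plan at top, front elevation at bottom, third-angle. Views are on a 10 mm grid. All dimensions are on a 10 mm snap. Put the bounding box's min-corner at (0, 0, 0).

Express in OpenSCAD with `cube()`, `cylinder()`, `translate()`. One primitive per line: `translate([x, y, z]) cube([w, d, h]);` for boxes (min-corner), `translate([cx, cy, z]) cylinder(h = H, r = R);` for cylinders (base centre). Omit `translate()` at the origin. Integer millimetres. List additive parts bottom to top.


cube([240, 240, 100]);
translate([60, 60, 100]) cube([120, 120, 90]);
translate([120, 120, 190]) cylinder(h = 120, r = 50);
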